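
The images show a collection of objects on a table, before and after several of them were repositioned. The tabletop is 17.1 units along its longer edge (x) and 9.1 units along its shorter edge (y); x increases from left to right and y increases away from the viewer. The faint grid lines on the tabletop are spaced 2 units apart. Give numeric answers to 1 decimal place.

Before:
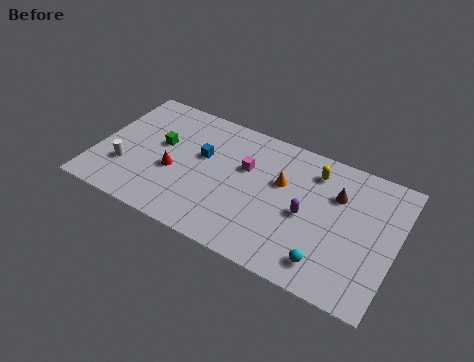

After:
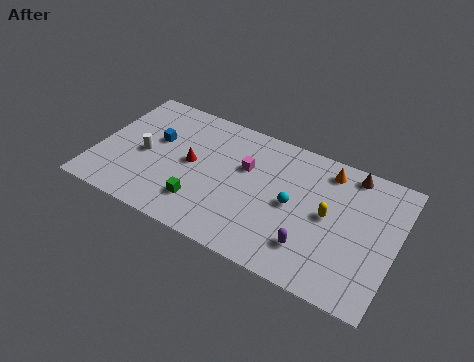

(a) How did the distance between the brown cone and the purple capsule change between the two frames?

+3.5

They were about 2.6 units apart before and 6.1 after — 3.5 units further apart.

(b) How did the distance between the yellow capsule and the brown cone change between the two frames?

+1.8

The distance was about 1.7 in the first image and 3.5 in the second, so they moved 1.8 units further apart.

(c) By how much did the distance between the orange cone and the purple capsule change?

+3.3

They were about 2.2 units apart before and 5.5 after — 3.3 units further apart.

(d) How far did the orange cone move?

3.1

The orange cone was near (10.5, 5.7) before and (12.9, 7.7) after, so it travelled √(2.4² + 2.0²) ≈ 3.1 units.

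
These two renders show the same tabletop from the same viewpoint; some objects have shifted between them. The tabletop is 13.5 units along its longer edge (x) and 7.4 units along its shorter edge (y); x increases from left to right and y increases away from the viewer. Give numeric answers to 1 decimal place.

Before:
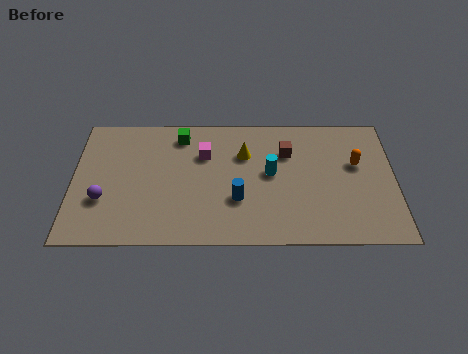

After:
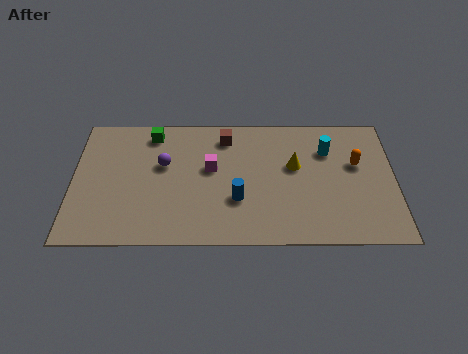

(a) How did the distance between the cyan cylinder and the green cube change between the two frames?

+3.1

The distance was about 4.4 in the first image and 7.5 in the second, so they moved 3.1 units further apart.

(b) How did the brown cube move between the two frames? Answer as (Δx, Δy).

(-2.6, 0.9)

The brown cube was at about (9.0, 5.2) and moved to about (6.4, 6.1).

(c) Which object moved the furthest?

the purple sphere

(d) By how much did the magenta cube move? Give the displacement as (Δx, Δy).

(0.3, -0.8)

The magenta cube started near (5.5, 5.1) and ended near (5.8, 4.3).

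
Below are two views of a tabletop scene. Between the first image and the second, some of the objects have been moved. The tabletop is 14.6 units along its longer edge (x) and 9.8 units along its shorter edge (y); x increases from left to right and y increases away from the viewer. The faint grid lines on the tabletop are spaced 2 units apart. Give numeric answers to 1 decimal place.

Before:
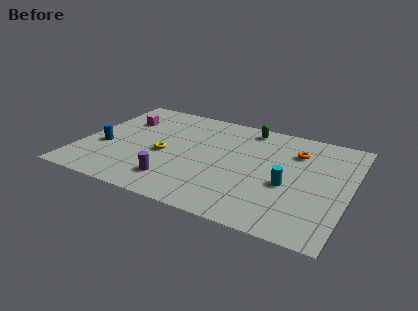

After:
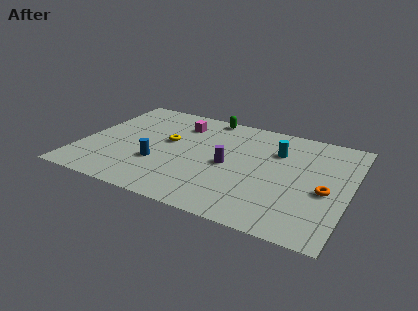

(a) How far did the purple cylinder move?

3.7

The purple cylinder moved from about (5.5, 2.0) to (8.1, 4.6), a distance of √(2.6² + 2.6²) ≈ 3.7.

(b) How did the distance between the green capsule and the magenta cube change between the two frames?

-5.0

Before: roughly 7.0 units apart; after: 2.0. That's 5.0 units closer together.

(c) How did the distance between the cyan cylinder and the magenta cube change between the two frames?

-4.4

The distance was about 9.9 in the first image and 5.5 in the second, so they moved 4.4 units closer together.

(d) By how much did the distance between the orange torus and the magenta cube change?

-0.5

Before: roughly 9.6 units apart; after: 9.1. That's 0.5 units closer together.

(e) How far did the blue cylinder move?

3.1

From (1.3, 3.8) to (4.4, 3.3), the blue cylinder covered √(3.1² + 0.5²) ≈ 3.1 units.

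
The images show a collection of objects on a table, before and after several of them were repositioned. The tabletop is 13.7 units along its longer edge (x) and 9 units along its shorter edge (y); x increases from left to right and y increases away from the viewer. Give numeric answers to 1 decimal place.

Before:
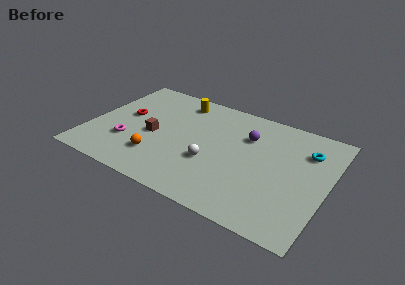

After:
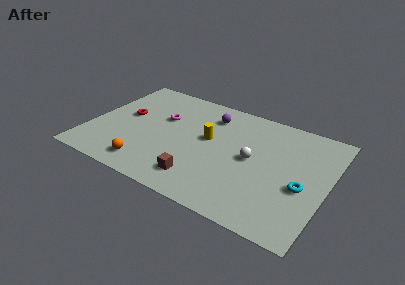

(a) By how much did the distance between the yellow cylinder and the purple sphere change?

-2.4

The distance was about 4.4 in the first image and 2.0 in the second, so they moved 2.4 units closer together.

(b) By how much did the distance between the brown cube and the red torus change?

+3.8

They were about 2.1 units apart before and 5.9 after — 3.8 units further apart.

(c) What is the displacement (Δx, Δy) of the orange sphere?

(-0.4, -0.9)

The orange sphere started near (4.2, 2.3) and ended near (3.8, 1.4).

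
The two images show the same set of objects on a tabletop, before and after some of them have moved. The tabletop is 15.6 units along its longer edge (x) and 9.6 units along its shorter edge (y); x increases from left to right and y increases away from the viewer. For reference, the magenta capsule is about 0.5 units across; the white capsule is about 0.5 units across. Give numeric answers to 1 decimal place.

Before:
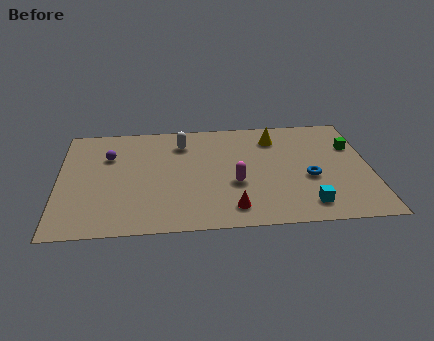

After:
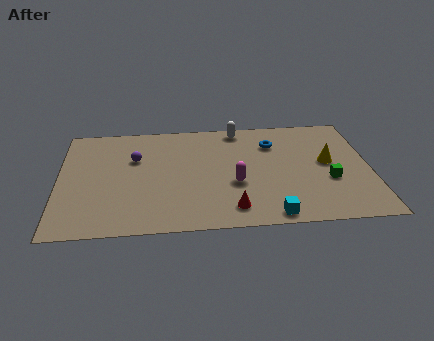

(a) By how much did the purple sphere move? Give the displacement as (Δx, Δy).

(1.3, -0.3)

The purple sphere was at about (2.5, 6.6) and moved to about (3.8, 6.3).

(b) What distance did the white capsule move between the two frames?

3.1

The white capsule was near (6.2, 7.5) before and (9.1, 8.6) after, so it travelled √(2.9² + 1.1²) ≈ 3.1 units.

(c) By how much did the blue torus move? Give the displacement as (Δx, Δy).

(-1.7, 3.2)

The blue torus started near (12.5, 3.9) and ended near (10.8, 7.1).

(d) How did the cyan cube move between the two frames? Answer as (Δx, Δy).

(-1.8, -0.7)

The cyan cube was at about (12.3, 1.6) and moved to about (10.5, 0.9).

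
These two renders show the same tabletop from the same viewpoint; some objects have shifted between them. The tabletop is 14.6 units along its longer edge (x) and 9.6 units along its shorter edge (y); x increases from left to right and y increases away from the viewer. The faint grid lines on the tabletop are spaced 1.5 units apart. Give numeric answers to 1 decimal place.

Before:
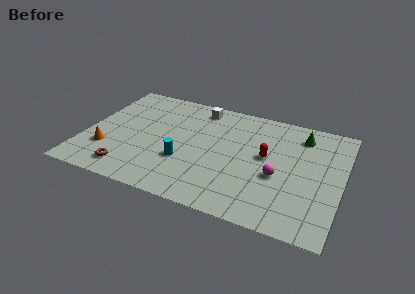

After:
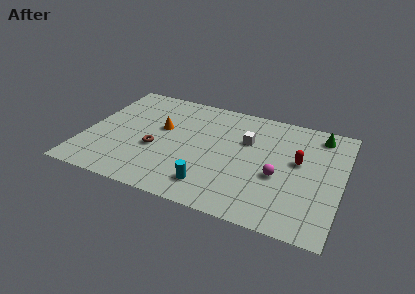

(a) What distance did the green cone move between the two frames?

1.1

The green cone moved from about (12.1, 7.8) to (13.1, 8.2), a distance of √(1.0² + 0.4²) ≈ 1.1.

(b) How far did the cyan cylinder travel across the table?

2.3

From (5.8, 3.3) to (7.5, 1.8), the cyan cylinder covered √(1.7² + 1.5²) ≈ 2.3 units.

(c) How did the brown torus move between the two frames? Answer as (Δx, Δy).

(1.3, 2.3)

The brown torus was at about (2.8, 1.5) and moved to about (4.1, 3.8).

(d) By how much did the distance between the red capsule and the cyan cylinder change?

+1.0

Before: roughly 4.9 units apart; after: 5.9. That's 1.0 units further apart.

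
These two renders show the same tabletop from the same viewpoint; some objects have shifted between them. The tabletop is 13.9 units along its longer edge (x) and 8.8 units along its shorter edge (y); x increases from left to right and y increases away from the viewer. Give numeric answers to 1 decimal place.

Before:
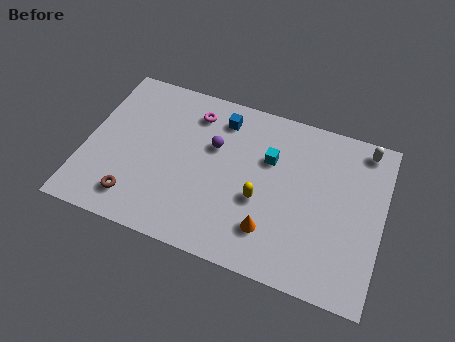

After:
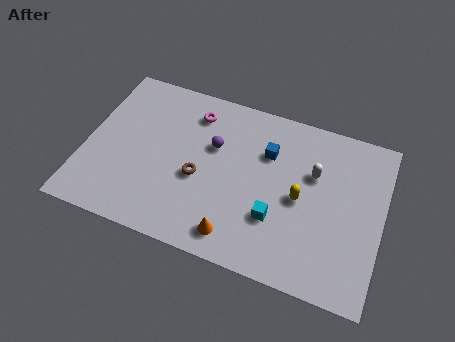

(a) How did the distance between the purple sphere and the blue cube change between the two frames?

+0.9

Before: roughly 1.6 units apart; after: 2.5. That's 0.9 units further apart.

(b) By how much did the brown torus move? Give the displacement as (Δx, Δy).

(2.8, 2.1)

From the two frames, the brown torus sits at roughly (2.6, 1.6) before and (5.4, 3.7) after.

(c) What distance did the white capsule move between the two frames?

3.0

The white capsule moved from about (12.8, 7.8) to (10.6, 5.7), a distance of √(2.2² + 2.1²) ≈ 3.0.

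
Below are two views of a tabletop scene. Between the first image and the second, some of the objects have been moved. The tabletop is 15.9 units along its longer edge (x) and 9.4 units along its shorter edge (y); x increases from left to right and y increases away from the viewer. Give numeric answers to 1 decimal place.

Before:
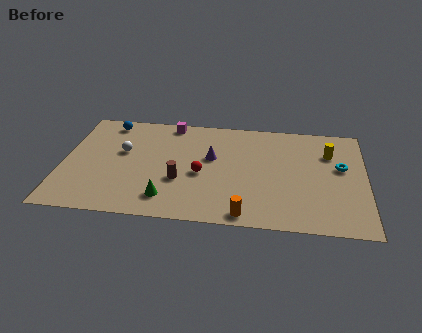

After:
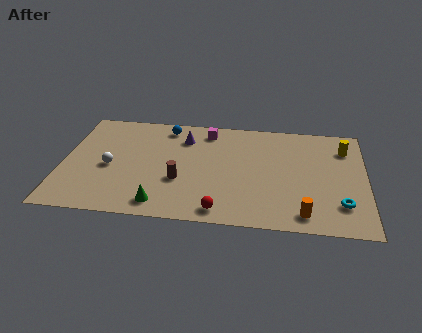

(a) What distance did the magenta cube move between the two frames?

2.1

The magenta cube was near (5.5, 8.5) before and (7.5, 8.0) after, so it travelled √(2.0² + 0.5²) ≈ 2.1 units.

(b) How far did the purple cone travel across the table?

2.2

The purple cone was near (7.8, 5.6) before and (6.3, 7.2) after, so it travelled √(1.5² + 1.6²) ≈ 2.2 units.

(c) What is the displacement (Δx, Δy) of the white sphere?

(-0.6, -1.4)

The white sphere started near (3.1, 5.6) and ended near (2.5, 4.2).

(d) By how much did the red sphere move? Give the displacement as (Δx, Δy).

(1.1, -3.0)

The red sphere was at about (7.3, 4.1) and moved to about (8.4, 1.1).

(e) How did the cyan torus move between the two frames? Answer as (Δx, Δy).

(0.0, -3.2)

The cyan torus started near (14.6, 5.5) and ended near (14.6, 2.3).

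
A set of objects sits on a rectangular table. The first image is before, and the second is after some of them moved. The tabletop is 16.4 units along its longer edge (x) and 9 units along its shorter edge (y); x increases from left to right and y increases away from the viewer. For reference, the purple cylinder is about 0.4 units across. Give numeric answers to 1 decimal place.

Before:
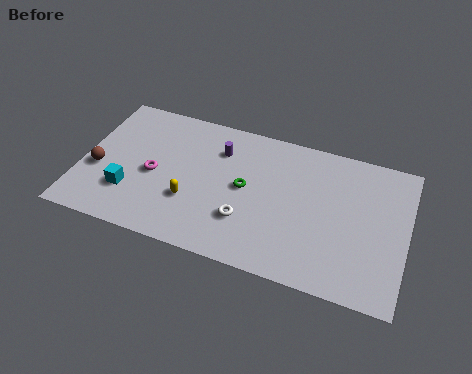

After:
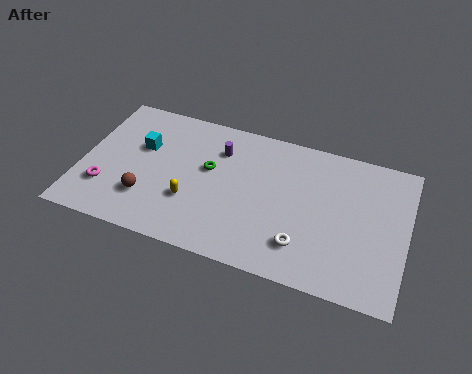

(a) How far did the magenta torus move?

2.8

The magenta torus was near (3.7, 4.1) before and (1.4, 2.5) after, so it travelled √(2.3² + 1.6²) ≈ 2.8 units.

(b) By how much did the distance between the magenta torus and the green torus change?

+1.1

The distance was about 4.6 in the first image and 5.7 in the second, so they moved 1.1 units further apart.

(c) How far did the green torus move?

2.0

The green torus moved from about (8.3, 4.7) to (6.4, 5.3), a distance of √(1.9² + 0.6²) ≈ 2.0.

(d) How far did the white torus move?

3.0

The white torus was near (8.5, 2.7) before and (11.4, 2.1) after, so it travelled √(2.9² + 0.6²) ≈ 3.0 units.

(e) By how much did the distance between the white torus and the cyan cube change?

+3.3

They were about 5.9 units apart before and 9.2 after — 3.3 units further apart.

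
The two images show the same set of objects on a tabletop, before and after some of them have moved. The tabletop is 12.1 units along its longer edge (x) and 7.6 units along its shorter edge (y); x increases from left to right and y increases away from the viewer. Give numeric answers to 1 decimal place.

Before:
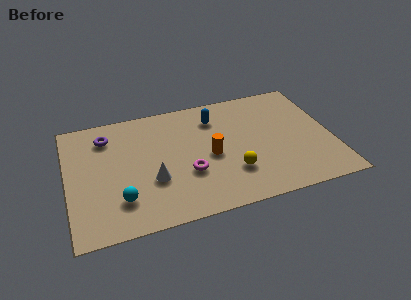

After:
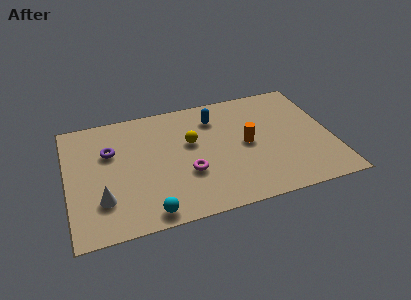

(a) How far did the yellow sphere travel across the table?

2.9

The yellow sphere moved from about (7.4, 2.2) to (5.7, 4.6), a distance of √(1.7² + 2.4²) ≈ 2.9.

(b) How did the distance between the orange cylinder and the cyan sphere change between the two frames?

+1.1

They were about 4.5 units apart before and 5.6 after — 1.1 units further apart.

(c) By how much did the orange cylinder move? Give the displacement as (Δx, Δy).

(1.7, 0.3)

From the two frames, the orange cylinder sits at roughly (6.5, 3.5) before and (8.2, 3.8) after.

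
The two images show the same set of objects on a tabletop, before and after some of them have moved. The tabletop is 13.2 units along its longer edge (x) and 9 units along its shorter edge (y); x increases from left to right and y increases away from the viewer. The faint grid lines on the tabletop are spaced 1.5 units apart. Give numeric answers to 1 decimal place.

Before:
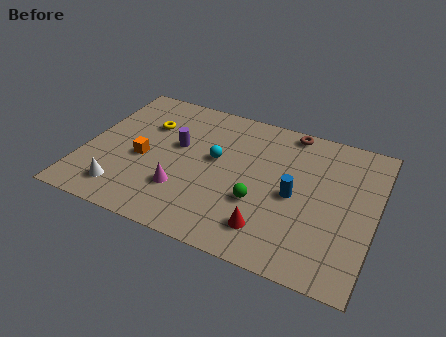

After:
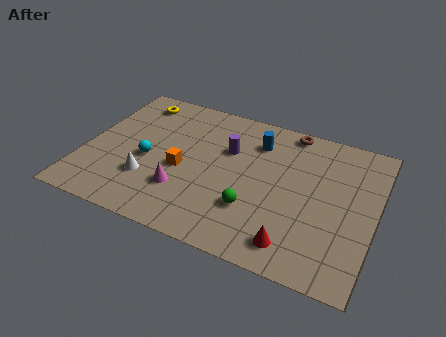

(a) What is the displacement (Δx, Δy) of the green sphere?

(-0.2, -0.5)

From the two frames, the green sphere sits at roughly (8.1, 3.2) before and (7.9, 2.7) after.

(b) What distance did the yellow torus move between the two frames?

1.6

The yellow torus moved from about (2.6, 6.2) to (1.8, 7.6), a distance of √(0.8² + 1.4²) ≈ 1.6.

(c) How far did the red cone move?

1.3

The red cone was near (8.7, 1.8) before and (9.9, 1.4) after, so it travelled √(1.2² + 0.4²) ≈ 1.3 units.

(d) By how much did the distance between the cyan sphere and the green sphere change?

+2.2

The distance was about 2.9 in the first image and 5.1 in the second, so they moved 2.2 units further apart.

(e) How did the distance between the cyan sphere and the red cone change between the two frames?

+3.1

They were about 4.3 units apart before and 7.4 after — 3.1 units further apart.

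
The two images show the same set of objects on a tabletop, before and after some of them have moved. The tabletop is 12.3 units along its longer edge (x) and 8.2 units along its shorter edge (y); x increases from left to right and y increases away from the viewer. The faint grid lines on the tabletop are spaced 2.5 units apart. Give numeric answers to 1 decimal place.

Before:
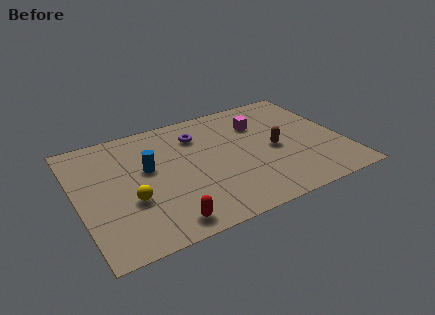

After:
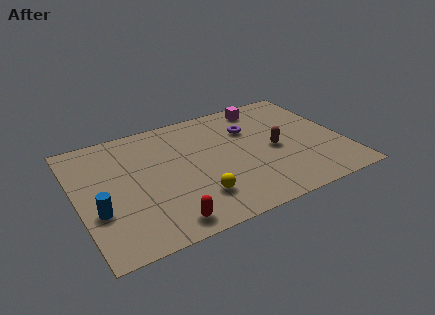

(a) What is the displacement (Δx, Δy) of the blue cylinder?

(-2.5, -1.9)

The blue cylinder was at about (3.3, 4.8) and moved to about (0.8, 2.9).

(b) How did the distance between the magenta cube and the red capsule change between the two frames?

+1.1

They were about 7.1 units apart before and 8.2 after — 1.1 units further apart.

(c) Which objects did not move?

the red capsule and the brown capsule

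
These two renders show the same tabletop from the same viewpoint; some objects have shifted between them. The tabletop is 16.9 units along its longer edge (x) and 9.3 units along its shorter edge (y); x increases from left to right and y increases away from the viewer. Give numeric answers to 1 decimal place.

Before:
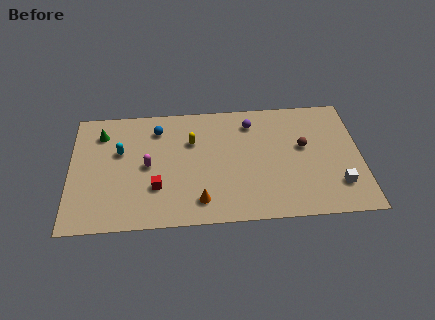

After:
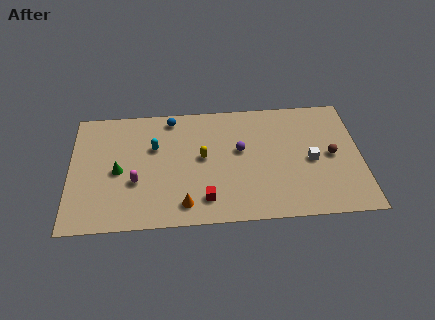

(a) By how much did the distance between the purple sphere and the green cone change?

-1.6

Before: roughly 8.8 units apart; after: 7.2. That's 1.6 units closer together.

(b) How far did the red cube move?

3.0

The red cube was near (5.0, 2.9) before and (7.8, 1.8) after, so it travelled √(2.8² + 1.1²) ≈ 3.0 units.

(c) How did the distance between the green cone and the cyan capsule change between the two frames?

+0.8

The distance was about 1.9 in the first image and 2.7 in the second, so they moved 0.8 units further apart.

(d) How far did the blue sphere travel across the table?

1.1

The blue sphere moved from about (5.1, 7.4) to (5.9, 8.2), a distance of √(0.8² + 0.8²) ≈ 1.1.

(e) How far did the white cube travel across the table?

2.5

From (15.5, 2.3) to (14.0, 4.3), the white cube covered √(1.5² + 2.0²) ≈ 2.5 units.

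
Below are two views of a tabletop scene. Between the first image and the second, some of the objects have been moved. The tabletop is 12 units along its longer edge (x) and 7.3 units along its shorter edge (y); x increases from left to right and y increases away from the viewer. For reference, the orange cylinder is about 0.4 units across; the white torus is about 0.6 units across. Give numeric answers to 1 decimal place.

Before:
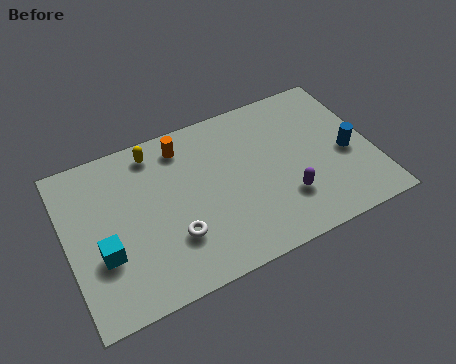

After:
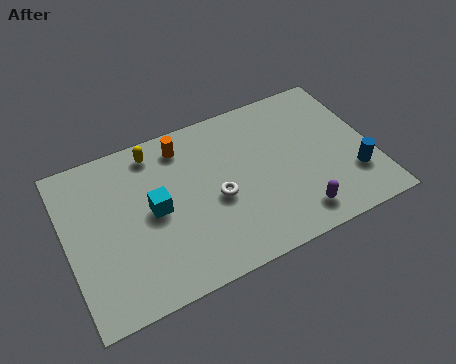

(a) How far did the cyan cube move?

2.4

The cyan cube was near (1.3, 2.6) before and (3.4, 3.7) after, so it travelled √(2.1² + 1.1²) ≈ 2.4 units.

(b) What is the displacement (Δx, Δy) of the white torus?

(1.8, 1.0)

The white torus was at about (4.0, 2.2) and moved to about (5.8, 3.2).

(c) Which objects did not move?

the orange cylinder and the yellow capsule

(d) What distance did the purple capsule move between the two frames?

0.9

The purple capsule moved from about (8.4, 2.1) to (8.7, 1.2), a distance of √(0.3² + 0.9²) ≈ 0.9.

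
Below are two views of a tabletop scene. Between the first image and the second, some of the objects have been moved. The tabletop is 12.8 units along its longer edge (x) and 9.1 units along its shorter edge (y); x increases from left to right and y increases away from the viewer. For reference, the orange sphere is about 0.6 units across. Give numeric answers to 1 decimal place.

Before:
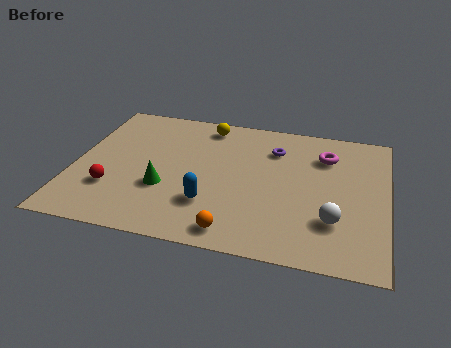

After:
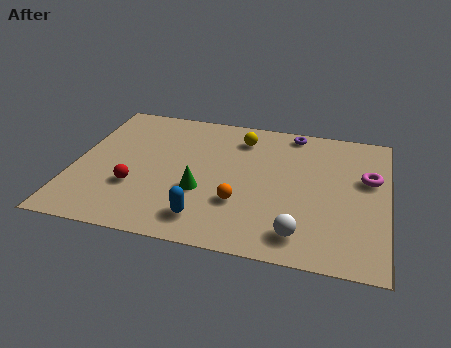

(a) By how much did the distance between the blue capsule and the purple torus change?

+2.5

The distance was about 4.8 in the first image and 7.3 in the second, so they moved 2.5 units further apart.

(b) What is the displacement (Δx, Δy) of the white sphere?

(-1.3, -1.1)

The white sphere started near (10.7, 2.6) and ended near (9.4, 1.5).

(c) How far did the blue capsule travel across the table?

1.0

The blue capsule was near (5.7, 2.6) before and (5.6, 1.6) after, so it travelled √(0.1² + 1.0²) ≈ 1.0 units.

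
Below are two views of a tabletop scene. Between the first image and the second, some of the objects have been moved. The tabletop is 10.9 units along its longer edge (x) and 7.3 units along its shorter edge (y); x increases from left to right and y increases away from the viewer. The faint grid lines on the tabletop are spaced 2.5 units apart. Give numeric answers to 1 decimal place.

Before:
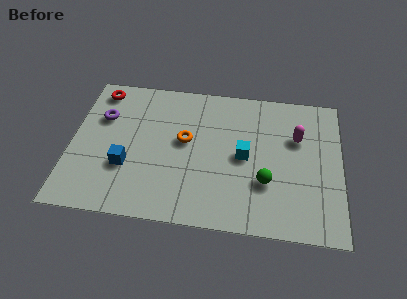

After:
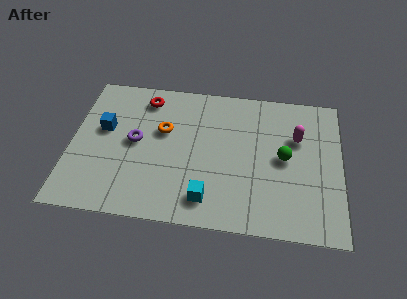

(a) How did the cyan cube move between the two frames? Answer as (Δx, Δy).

(-1.4, -2.3)

The cyan cube was at about (7.0, 3.6) and moved to about (5.6, 1.3).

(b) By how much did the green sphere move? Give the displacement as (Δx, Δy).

(0.7, 1.3)

From the two frames, the green sphere sits at roughly (7.9, 2.4) before and (8.6, 3.7) after.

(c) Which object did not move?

the magenta capsule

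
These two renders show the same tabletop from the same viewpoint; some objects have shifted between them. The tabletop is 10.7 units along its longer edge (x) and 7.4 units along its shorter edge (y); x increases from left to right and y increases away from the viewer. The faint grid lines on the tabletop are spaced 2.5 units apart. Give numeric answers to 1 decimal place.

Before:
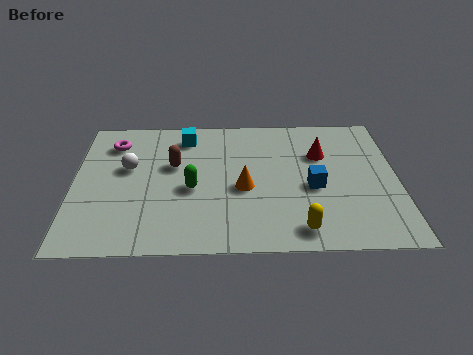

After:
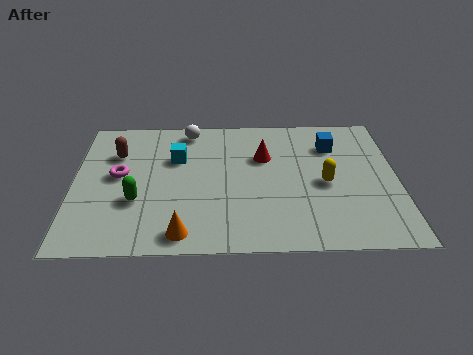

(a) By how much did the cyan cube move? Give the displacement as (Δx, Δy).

(-0.3, -1.2)

The cyan cube was at about (3.7, 6.1) and moved to about (3.4, 4.9).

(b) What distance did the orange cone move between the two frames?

3.0

From (5.6, 3.2) to (3.6, 0.9), the orange cone covered √(2.0² + 2.3²) ≈ 3.0 units.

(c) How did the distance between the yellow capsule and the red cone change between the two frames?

-1.6

Before: roughly 4.1 units apart; after: 2.5. That's 1.6 units closer together.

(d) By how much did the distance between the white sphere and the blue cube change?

-1.3

They were about 6.2 units apart before and 4.9 after — 1.3 units closer together.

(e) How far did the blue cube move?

2.4

The blue cube moved from about (7.9, 3.2) to (8.6, 5.5), a distance of √(0.7² + 2.3²) ≈ 2.4.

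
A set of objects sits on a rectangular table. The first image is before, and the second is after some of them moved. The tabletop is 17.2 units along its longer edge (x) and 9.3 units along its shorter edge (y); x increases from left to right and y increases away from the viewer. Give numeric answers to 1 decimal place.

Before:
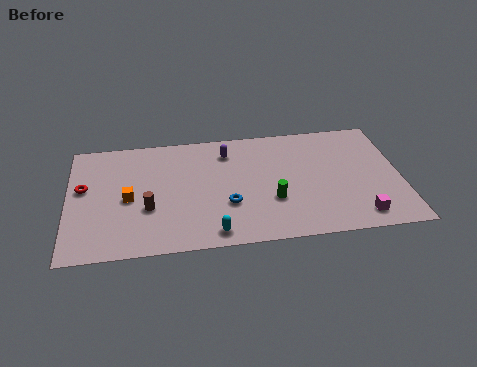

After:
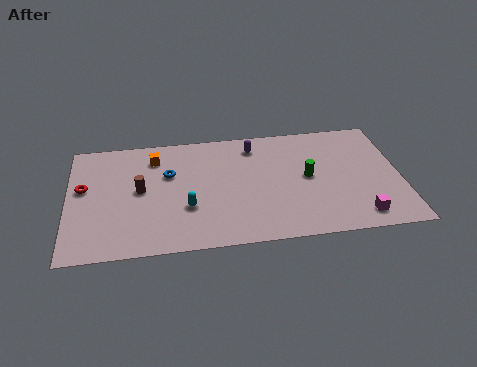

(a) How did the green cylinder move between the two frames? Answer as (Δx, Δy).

(1.9, 1.6)

The green cylinder was at about (10.5, 3.2) and moved to about (12.4, 4.8).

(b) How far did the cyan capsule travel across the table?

2.5

The cyan capsule was near (7.4, 1.1) before and (6.1, 3.2) after, so it travelled √(1.3² + 2.1²) ≈ 2.5 units.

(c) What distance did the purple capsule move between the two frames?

1.4

From (8.3, 7.4) to (9.7, 7.7), the purple capsule covered √(1.4² + 0.3²) ≈ 1.4 units.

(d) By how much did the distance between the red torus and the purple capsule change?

+1.4

The distance was about 7.8 in the first image and 9.2 in the second, so they moved 1.4 units further apart.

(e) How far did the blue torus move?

4.1

From (8.2, 3.2) to (5.2, 6.0), the blue torus covered √(3.0² + 2.8²) ≈ 4.1 units.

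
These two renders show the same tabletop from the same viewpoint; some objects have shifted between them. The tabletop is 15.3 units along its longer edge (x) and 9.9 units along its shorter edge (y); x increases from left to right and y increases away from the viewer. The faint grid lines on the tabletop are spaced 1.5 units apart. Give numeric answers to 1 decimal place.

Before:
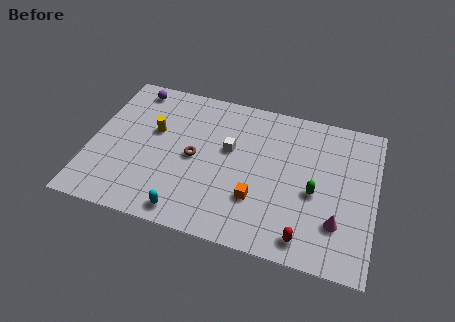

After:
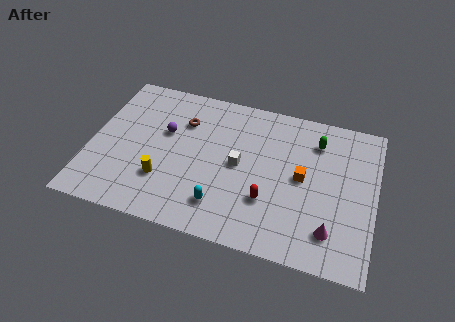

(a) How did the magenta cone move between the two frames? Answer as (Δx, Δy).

(-0.3, -0.6)

The magenta cone was at about (13.4, 2.7) and moved to about (13.1, 2.1).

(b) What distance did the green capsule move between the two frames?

3.4

The green capsule moved from about (12.1, 4.3) to (12.0, 7.7), a distance of √(0.1² + 3.4²) ≈ 3.4.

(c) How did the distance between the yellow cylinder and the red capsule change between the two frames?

-4.1

They were about 9.7 units apart before and 5.6 after — 4.1 units closer together.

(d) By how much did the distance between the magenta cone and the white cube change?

-0.9

The distance was about 6.8 in the first image and 5.9 in the second, so they moved 0.9 units closer together.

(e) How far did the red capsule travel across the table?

2.8

The red capsule was near (11.8, 1.3) before and (9.7, 3.1) after, so it travelled √(2.1² + 1.8²) ≈ 2.8 units.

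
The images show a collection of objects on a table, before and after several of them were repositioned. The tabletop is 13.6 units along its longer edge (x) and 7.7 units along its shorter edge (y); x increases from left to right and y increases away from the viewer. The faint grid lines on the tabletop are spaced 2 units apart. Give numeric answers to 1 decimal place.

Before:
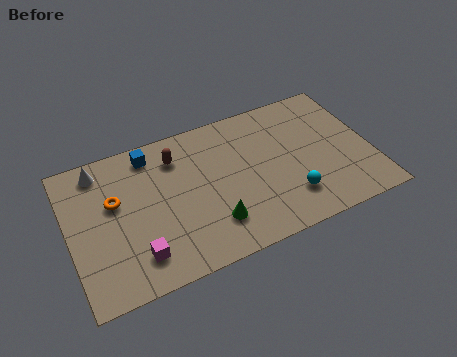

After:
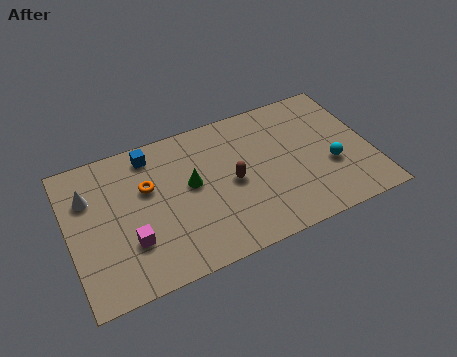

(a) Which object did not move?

the blue cube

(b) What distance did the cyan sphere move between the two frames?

2.2

The cyan sphere was near (9.7, 1.9) before and (11.7, 2.9) after, so it travelled √(2.0² + 1.0²) ≈ 2.2 units.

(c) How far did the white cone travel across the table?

1.3

The white cone was near (1.6, 6.6) before and (1.0, 5.4) after, so it travelled √(0.6² + 1.2²) ≈ 1.3 units.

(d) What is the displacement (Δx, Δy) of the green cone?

(-0.7, 2.4)

The green cone was at about (6.2, 1.9) and moved to about (5.5, 4.3).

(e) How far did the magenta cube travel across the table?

0.8

The magenta cube was near (2.8, 1.6) before and (2.6, 2.4) after, so it travelled √(0.2² + 0.8²) ≈ 0.8 units.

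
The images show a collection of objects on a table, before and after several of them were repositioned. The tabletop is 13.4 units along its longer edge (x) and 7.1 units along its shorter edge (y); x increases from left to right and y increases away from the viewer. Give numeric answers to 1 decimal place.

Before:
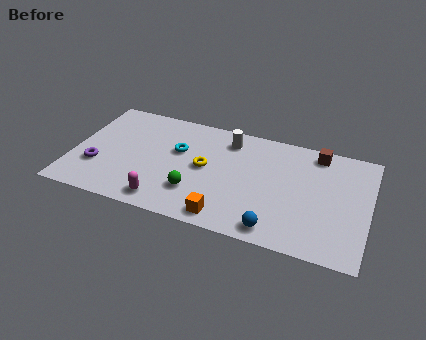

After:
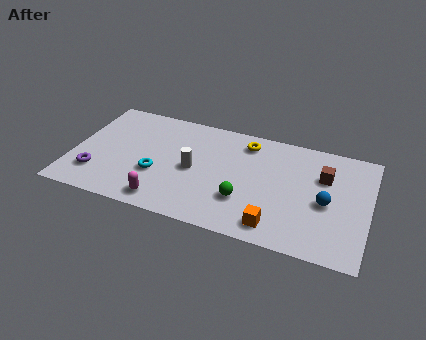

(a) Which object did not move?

the magenta capsule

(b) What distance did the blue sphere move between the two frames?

3.1

From (9.4, 0.9) to (11.5, 3.2), the blue sphere covered √(2.1² + 2.3²) ≈ 3.1 units.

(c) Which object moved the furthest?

the blue sphere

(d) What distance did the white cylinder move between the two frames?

2.8

The white cylinder was near (6.9, 5.8) before and (5.5, 3.4) after, so it travelled √(1.4² + 2.4²) ≈ 2.8 units.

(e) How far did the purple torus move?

0.5

The purple torus moved from about (1.2, 2.3) to (1.2, 1.8), a distance of √(0.0² + 0.5²) ≈ 0.5.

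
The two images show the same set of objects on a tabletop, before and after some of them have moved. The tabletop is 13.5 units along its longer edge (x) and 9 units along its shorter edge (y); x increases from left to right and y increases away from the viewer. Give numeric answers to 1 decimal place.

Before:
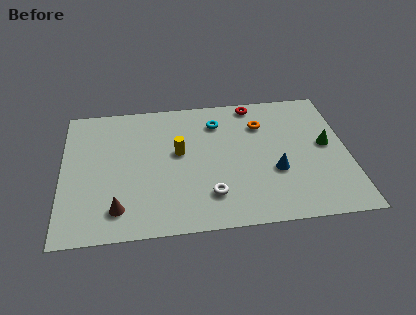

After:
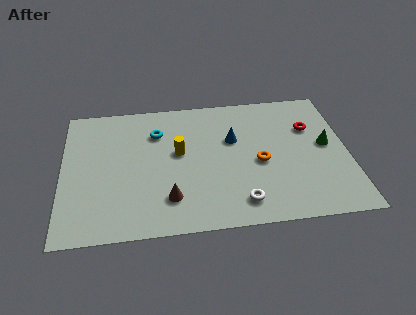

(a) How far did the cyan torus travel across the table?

2.9

The cyan torus was near (7.4, 7.0) before and (4.5, 6.6) after, so it travelled √(2.9² + 0.4²) ≈ 2.9 units.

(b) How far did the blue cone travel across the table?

3.1

The blue cone moved from about (10.0, 3.3) to (8.1, 5.7), a distance of √(1.9² + 2.4²) ≈ 3.1.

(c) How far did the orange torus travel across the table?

2.6

The orange torus moved from about (9.5, 6.6) to (9.3, 4.0), a distance of √(0.2² + 2.6²) ≈ 2.6.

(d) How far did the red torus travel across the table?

3.3

The red torus moved from about (9.2, 8.1) to (11.8, 6.1), a distance of √(2.6² + 2.0²) ≈ 3.3.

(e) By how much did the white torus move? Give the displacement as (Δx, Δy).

(1.4, -0.6)

The white torus started near (6.9, 2.1) and ended near (8.3, 1.5).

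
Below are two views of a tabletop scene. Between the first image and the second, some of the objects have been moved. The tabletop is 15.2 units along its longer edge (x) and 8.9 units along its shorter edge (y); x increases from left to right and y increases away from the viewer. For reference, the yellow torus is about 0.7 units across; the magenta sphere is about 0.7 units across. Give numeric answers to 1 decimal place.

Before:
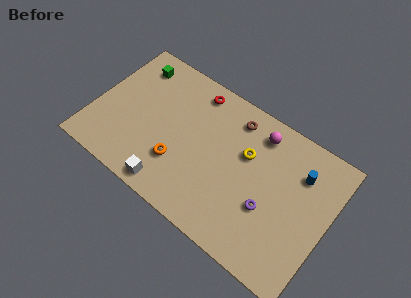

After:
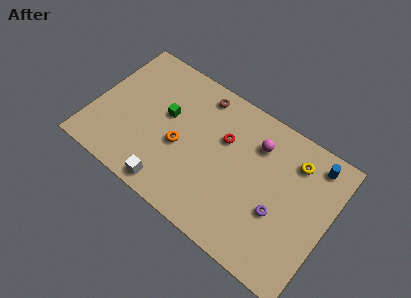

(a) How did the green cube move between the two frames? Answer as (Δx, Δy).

(2.6, -2.1)

The green cube was at about (1.9, 7.3) and moved to about (4.5, 5.2).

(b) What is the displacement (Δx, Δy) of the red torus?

(2.3, -1.9)

The red torus started near (5.9, 7.7) and ended near (8.2, 5.8).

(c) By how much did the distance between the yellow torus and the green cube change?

+0.3

They were about 8.0 units apart before and 8.3 after — 0.3 units further apart.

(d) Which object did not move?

the white cube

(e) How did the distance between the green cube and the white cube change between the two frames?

-3.0

Before: roughly 7.3 units apart; after: 4.3. That's 3.0 units closer together.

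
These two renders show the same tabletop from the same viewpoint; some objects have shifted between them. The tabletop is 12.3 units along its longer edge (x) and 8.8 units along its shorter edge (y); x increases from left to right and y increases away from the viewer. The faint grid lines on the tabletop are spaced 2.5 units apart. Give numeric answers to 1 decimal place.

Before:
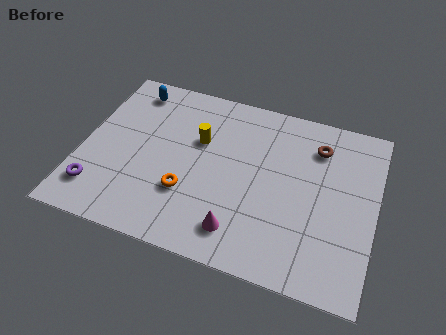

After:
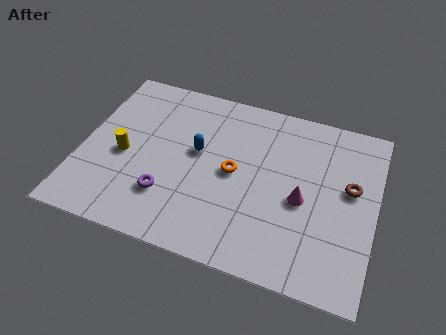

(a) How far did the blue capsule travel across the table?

4.0

The blue capsule was near (1.7, 7.5) before and (4.8, 5.0) after, so it travelled √(3.1² + 2.5²) ≈ 4.0 units.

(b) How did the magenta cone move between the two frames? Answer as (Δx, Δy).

(2.4, 2.3)

The magenta cone started near (6.9, 1.6) and ended near (9.3, 3.9).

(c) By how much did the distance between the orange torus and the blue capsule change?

-3.8

They were about 5.5 units apart before and 1.7 after — 3.8 units closer together.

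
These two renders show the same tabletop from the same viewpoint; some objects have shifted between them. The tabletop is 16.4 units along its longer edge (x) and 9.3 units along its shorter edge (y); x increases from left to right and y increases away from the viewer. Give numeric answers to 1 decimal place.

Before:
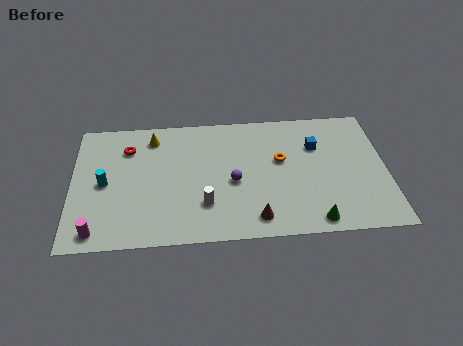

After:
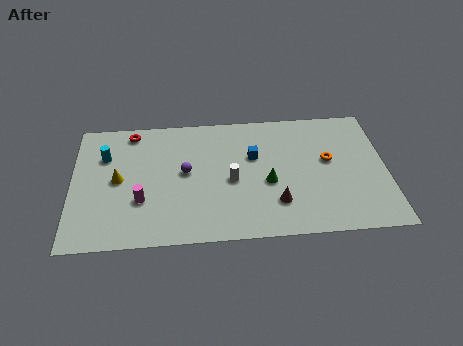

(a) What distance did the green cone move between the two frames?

3.7

From (12.5, 1.0) to (10.2, 3.9), the green cone covered √(2.3² + 2.9²) ≈ 3.7 units.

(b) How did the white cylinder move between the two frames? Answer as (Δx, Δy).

(1.4, 1.6)

The white cylinder was at about (6.9, 2.6) and moved to about (8.3, 4.2).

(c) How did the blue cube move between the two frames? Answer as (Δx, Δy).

(-3.3, -0.5)

From the two frames, the blue cube sits at roughly (12.8, 6.4) before and (9.5, 5.9) after.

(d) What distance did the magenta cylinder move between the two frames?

3.0

The magenta cylinder was near (1.3, 1.1) before and (3.6, 3.1) after, so it travelled √(2.3² + 2.0²) ≈ 3.0 units.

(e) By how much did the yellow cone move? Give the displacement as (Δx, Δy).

(-1.8, -3.0)

The yellow cone started near (4.2, 7.7) and ended near (2.4, 4.7).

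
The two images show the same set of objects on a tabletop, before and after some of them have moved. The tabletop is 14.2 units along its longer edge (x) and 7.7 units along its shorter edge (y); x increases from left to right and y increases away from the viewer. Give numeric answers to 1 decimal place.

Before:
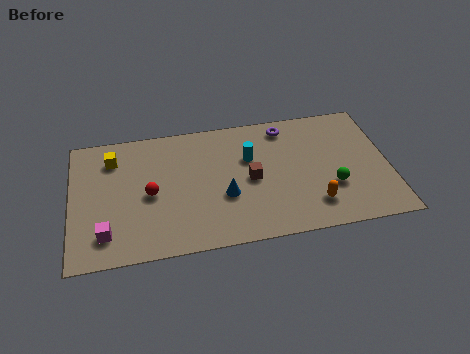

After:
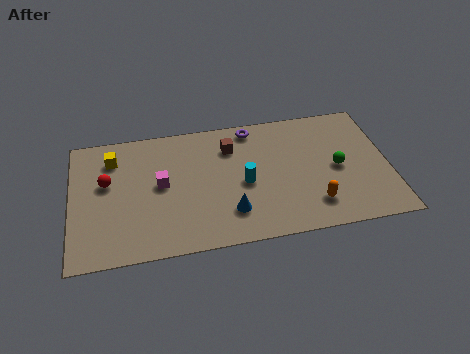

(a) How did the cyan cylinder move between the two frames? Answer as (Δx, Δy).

(-0.3, -1.5)

The cyan cylinder was at about (8.0, 5.0) and moved to about (7.7, 3.5).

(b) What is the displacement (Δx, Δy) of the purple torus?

(-1.5, 0.2)

The purple torus was at about (9.7, 6.6) and moved to about (8.2, 6.8).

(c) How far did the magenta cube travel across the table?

3.5

The magenta cube was near (1.5, 1.6) before and (4.0, 4.1) after, so it travelled √(2.5² + 2.5²) ≈ 3.5 units.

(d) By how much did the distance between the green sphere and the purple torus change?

+0.4

Before: roughly 4.4 units apart; after: 4.8. That's 0.4 units further apart.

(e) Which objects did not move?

the orange capsule and the yellow cube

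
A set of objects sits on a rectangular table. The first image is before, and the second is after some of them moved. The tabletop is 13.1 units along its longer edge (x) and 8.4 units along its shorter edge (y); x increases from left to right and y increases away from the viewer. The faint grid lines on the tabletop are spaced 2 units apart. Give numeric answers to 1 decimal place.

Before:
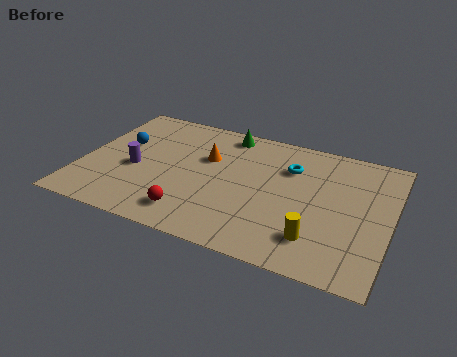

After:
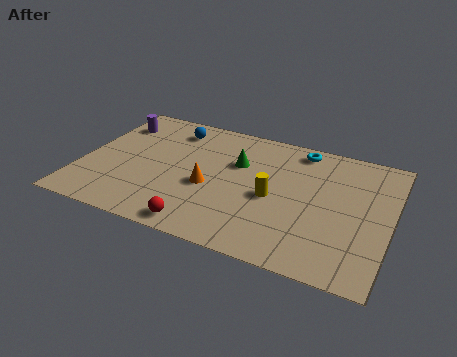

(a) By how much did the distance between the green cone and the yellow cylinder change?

-4.6

Before: roughly 7.0 units apart; after: 2.4. That's 4.6 units closer together.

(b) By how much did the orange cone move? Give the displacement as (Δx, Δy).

(0.3, -1.9)

The orange cone started near (5.2, 5.4) and ended near (5.5, 3.5).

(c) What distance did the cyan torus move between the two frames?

1.4

The cyan torus moved from about (8.7, 6.0) to (9.0, 7.4), a distance of √(0.3² + 1.4²) ≈ 1.4.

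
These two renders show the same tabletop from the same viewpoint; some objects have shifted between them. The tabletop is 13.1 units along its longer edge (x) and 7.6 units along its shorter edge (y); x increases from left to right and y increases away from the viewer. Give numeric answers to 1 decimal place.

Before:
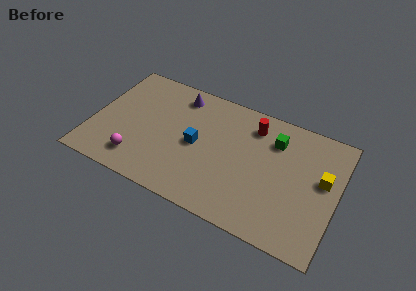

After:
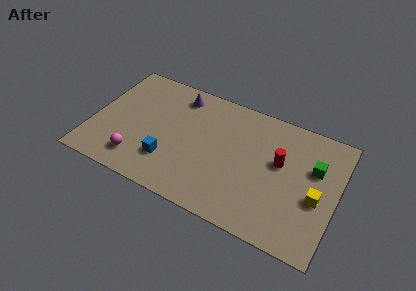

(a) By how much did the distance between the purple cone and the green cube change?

+2.3

Before: roughly 5.3 units apart; after: 7.6. That's 2.3 units further apart.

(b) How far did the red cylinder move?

2.3

The red cylinder moved from about (8.4, 6.1) to (10.0, 4.5), a distance of √(1.6² + 1.6²) ≈ 2.3.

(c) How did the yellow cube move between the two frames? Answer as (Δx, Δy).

(-0.2, -1.2)

The yellow cube started near (12.3, 4.4) and ended near (12.1, 3.2).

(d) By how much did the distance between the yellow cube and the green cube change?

-1.3

Before: roughly 3.0 units apart; after: 1.7. That's 1.3 units closer together.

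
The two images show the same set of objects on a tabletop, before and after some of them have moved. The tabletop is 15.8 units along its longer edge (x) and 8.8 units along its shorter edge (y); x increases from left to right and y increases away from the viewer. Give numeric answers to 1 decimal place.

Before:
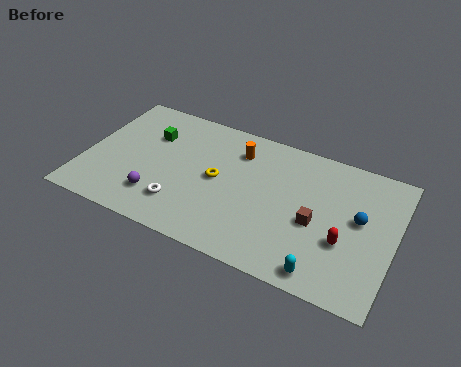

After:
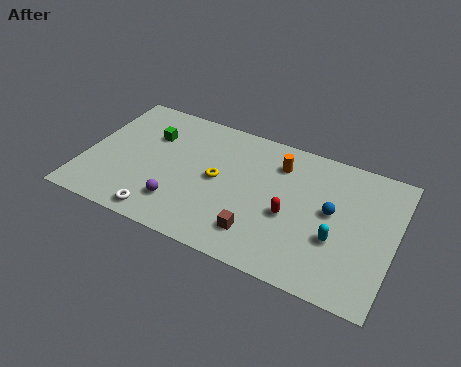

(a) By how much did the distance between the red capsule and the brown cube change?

+0.7

The distance was about 1.6 in the first image and 2.3 in the second, so they moved 0.7 units further apart.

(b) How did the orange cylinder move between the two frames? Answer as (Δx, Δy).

(2.1, 0.0)

The orange cylinder started near (7.6, 6.8) and ended near (9.7, 6.8).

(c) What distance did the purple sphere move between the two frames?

1.1

The purple sphere was near (4.0, 2.1) before and (5.1, 2.1) after, so it travelled √(1.1² + 0.0²) ≈ 1.1 units.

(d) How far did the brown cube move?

3.3

The brown cube was near (11.9, 3.8) before and (9.2, 1.9) after, so it travelled √(2.7² + 1.9²) ≈ 3.3 units.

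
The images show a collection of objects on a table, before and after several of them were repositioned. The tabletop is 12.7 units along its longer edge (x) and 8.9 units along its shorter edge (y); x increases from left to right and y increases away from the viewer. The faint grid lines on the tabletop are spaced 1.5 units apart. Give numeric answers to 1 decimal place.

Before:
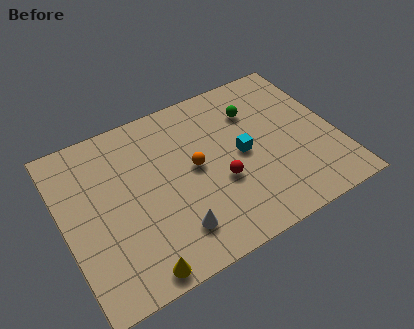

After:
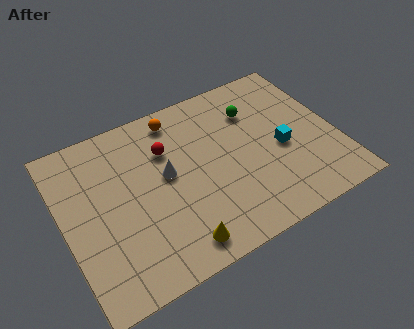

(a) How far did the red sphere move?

3.5

The red sphere was near (7.1, 3.4) before and (5.0, 6.2) after, so it travelled √(2.1² + 2.8²) ≈ 3.5 units.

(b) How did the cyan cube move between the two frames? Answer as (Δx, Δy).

(1.8, -0.5)

From the two frames, the cyan cube sits at roughly (8.3, 4.4) before and (10.1, 3.9) after.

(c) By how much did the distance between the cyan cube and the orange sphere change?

+3.6

Before: roughly 2.2 units apart; after: 5.8. That's 3.6 units further apart.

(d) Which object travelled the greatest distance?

the red sphere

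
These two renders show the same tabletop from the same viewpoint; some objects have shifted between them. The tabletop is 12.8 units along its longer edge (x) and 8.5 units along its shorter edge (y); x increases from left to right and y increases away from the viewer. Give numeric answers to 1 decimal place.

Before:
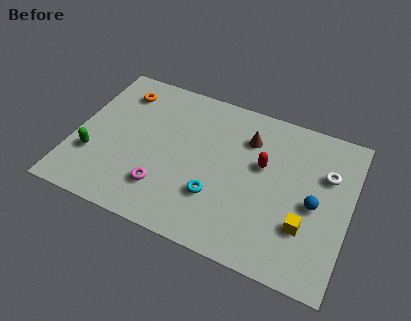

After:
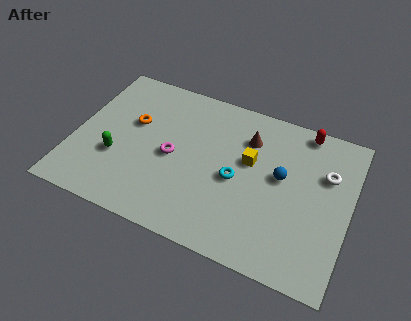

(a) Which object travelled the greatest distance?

the yellow cube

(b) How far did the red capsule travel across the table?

3.1

From (8.7, 5.1) to (10.4, 7.7), the red capsule covered √(1.7² + 2.6²) ≈ 3.1 units.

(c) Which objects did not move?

the white torus and the brown cone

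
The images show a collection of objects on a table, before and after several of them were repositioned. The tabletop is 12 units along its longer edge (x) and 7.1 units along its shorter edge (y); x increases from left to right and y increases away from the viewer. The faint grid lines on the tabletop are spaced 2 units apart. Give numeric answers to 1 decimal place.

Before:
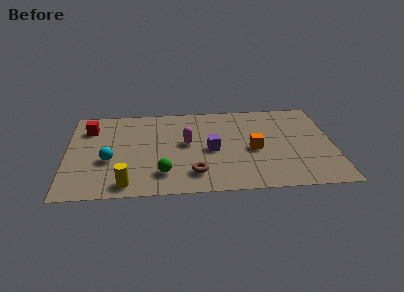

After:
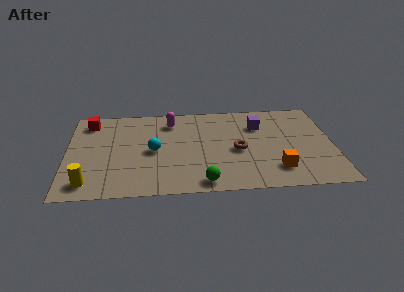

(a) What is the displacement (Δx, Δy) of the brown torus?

(2.0, 1.7)

The brown torus was at about (5.7, 1.5) and moved to about (7.7, 3.2).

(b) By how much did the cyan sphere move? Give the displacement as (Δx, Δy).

(2.0, 0.6)

The cyan sphere was at about (1.9, 2.8) and moved to about (3.9, 3.4).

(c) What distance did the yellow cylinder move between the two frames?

1.7

From (2.7, 0.9) to (1.0, 1.1), the yellow cylinder covered √(1.7² + 0.2²) ≈ 1.7 units.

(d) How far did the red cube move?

0.5

From (1.0, 5.4) to (1.0, 5.9), the red cube covered √(0.0² + 0.5²) ≈ 0.5 units.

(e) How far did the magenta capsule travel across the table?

1.9

From (5.4, 3.9) to (4.7, 5.7), the magenta capsule covered √(0.7² + 1.8²) ≈ 1.9 units.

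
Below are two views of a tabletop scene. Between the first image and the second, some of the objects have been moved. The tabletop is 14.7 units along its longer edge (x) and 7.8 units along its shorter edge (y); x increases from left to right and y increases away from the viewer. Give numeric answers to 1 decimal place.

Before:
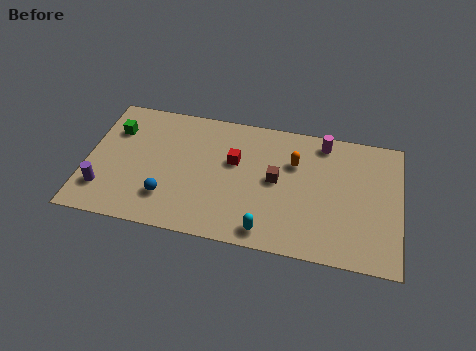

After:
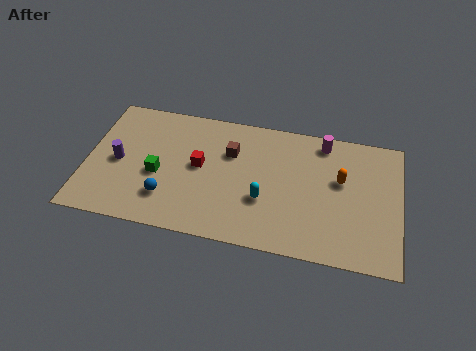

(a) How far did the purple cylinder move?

1.9

From (0.9, 1.9) to (1.5, 3.7), the purple cylinder covered √(0.6² + 1.8²) ≈ 1.9 units.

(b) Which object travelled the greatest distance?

the green cube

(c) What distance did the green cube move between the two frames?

3.2

The green cube was near (1.2, 5.6) before and (3.4, 3.3) after, so it travelled √(2.2² + 2.3²) ≈ 3.2 units.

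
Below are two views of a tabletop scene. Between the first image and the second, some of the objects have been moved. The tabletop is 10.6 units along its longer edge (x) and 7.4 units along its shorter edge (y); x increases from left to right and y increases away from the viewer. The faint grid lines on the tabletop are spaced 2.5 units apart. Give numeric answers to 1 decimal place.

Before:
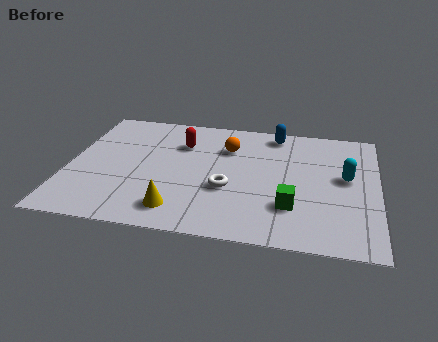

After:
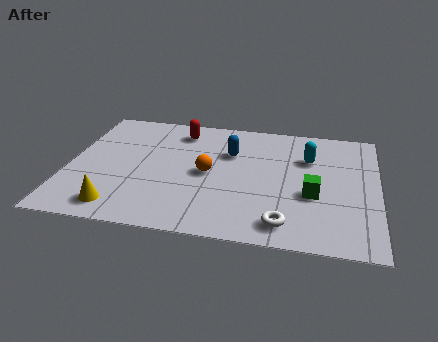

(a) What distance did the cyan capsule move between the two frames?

1.6

The cyan capsule moved from about (9.5, 4.1) to (8.2, 5.1), a distance of √(1.3² + 1.0²) ≈ 1.6.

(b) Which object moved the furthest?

the white torus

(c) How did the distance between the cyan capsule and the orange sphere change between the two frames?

-0.6

The distance was about 4.3 in the first image and 3.7 in the second, so they moved 0.6 units closer together.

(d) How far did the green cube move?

1.1

From (7.7, 2.1) to (8.4, 2.9), the green cube covered √(0.7² + 0.8²) ≈ 1.1 units.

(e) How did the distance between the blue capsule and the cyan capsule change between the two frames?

-0.8

The distance was about 3.5 in the first image and 2.7 in the second, so they moved 0.8 units closer together.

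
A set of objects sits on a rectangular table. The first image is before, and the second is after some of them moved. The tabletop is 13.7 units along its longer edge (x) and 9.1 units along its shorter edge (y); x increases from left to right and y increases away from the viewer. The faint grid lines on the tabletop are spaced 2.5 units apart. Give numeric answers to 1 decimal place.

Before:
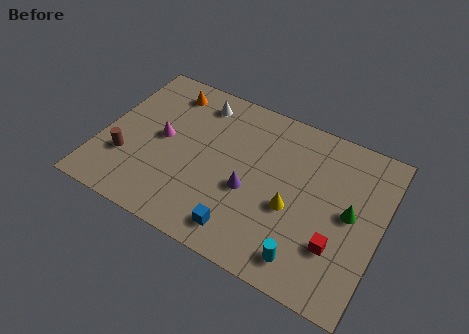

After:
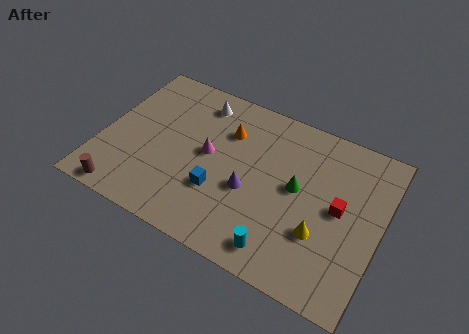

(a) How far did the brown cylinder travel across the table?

2.0

The brown cylinder was near (1.4, 2.8) before and (1.6, 0.8) after, so it travelled √(0.2² + 2.0²) ≈ 2.0 units.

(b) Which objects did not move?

the purple cone and the white cone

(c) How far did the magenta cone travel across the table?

2.3

From (2.9, 4.7) to (5.2, 4.8), the magenta cone covered √(2.3² + 0.1²) ≈ 2.3 units.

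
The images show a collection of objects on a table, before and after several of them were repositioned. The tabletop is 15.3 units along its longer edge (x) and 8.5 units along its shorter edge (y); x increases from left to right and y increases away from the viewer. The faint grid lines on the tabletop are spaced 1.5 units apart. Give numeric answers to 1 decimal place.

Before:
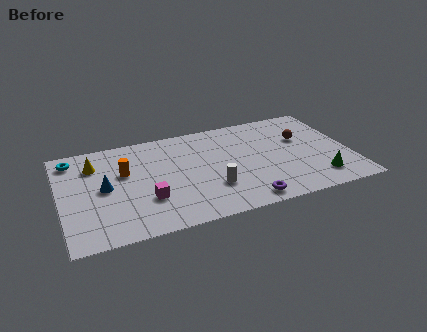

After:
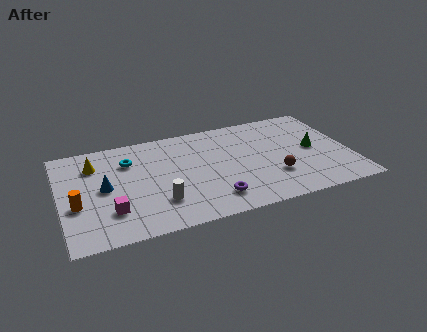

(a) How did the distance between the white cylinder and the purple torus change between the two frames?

+0.6

They were about 2.3 units apart before and 2.9 after — 0.6 units further apart.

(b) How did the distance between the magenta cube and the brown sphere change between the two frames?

-0.3

They were about 8.9 units apart before and 8.6 after — 0.3 units closer together.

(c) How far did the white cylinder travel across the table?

2.8

From (7.8, 2.6) to (5.0, 2.3), the white cylinder covered √(2.8² + 0.3²) ≈ 2.8 units.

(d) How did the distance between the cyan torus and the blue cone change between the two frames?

-0.9

The distance was about 3.3 in the first image and 2.4 in the second, so they moved 0.9 units closer together.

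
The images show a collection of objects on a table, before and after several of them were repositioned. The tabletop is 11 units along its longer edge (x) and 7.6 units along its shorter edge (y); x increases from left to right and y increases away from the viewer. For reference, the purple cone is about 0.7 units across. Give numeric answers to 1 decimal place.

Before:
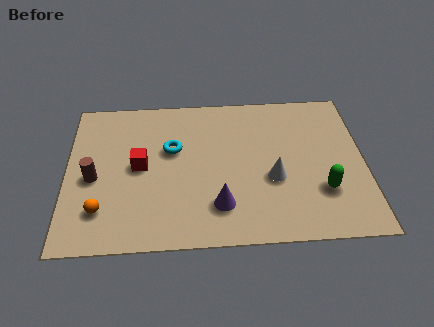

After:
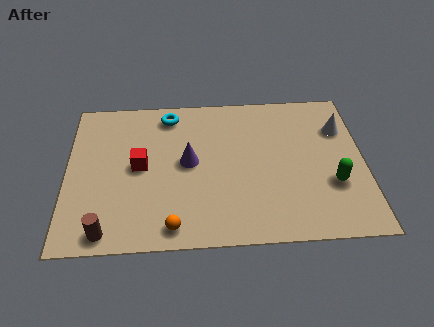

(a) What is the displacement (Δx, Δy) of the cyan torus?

(-0.1, 1.8)

From the two frames, the cyan torus sits at roughly (3.9, 4.7) before and (3.8, 6.5) after.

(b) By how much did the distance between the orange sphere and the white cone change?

+1.3

Before: roughly 6.4 units apart; after: 7.7. That's 1.3 units further apart.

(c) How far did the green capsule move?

0.5

The green capsule moved from about (9.4, 2.3) to (9.8, 2.6), a distance of √(0.4² + 0.3²) ≈ 0.5.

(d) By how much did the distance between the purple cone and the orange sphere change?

-1.1

The distance was about 4.3 in the first image and 3.2 in the second, so they moved 1.1 units closer together.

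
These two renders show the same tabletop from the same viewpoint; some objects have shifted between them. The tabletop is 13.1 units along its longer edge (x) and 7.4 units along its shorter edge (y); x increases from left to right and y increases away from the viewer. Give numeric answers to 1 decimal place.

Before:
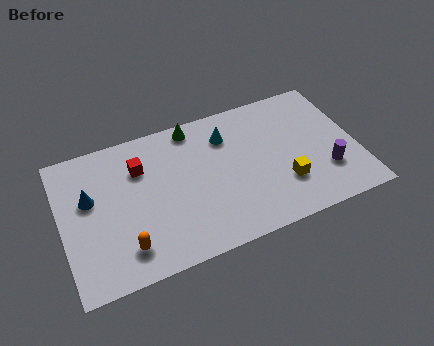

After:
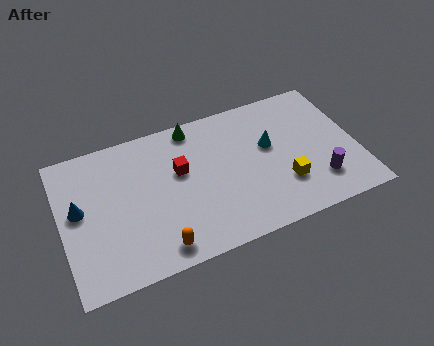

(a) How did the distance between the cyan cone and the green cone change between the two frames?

+2.2

Before: roughly 1.7 units apart; after: 3.9. That's 2.2 units further apart.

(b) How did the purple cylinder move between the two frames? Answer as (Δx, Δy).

(-0.4, -0.4)

The purple cylinder started near (11.6, 2.2) and ended near (11.2, 1.8).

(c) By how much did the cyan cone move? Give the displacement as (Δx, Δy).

(1.8, -1.2)

From the two frames, the cyan cone sits at roughly (7.5, 5.6) before and (9.3, 4.4) after.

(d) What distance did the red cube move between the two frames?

1.9

The red cube was near (3.6, 5.3) before and (5.3, 4.5) after, so it travelled √(1.7² + 0.8²) ≈ 1.9 units.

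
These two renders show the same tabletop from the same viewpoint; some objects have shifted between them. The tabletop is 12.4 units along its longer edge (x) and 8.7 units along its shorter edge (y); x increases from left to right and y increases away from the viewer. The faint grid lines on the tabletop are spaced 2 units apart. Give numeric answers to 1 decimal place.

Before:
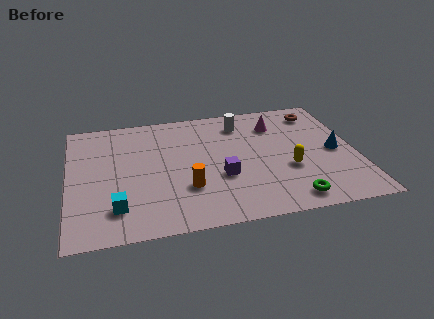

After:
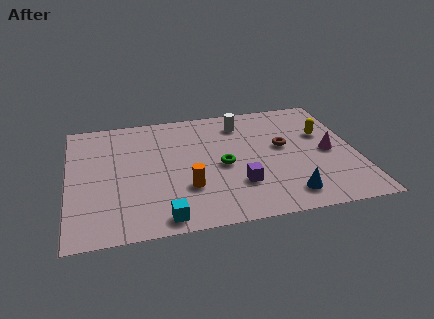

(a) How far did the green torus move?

4.0

From (9.3, 1.1) to (6.6, 4.0), the green torus covered √(2.7² + 2.9²) ≈ 4.0 units.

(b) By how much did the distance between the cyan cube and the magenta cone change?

-0.5

They were about 8.5 units apart before and 8.0 after — 0.5 units closer together.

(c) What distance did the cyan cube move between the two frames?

2.1

From (2.0, 1.9) to (3.9, 0.9), the cyan cube covered √(1.9² + 1.0²) ≈ 2.1 units.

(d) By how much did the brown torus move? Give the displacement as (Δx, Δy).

(-1.7, -2.3)

From the two frames, the brown torus sits at roughly (11.0, 7.2) before and (9.3, 4.9) after.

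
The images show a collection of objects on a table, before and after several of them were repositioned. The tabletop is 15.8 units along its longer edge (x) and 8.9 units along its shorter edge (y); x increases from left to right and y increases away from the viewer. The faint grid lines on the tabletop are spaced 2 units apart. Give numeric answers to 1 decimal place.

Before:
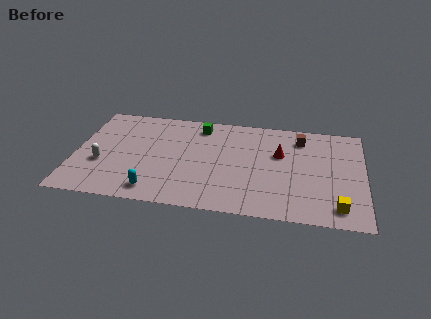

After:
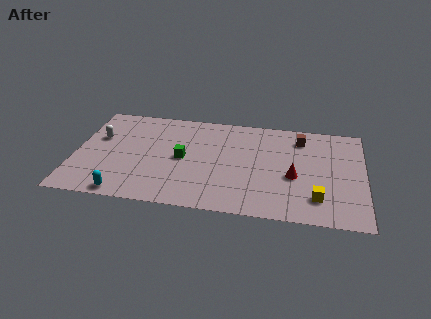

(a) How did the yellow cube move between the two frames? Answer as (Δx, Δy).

(-1.1, 0.6)

The yellow cube started near (14.4, 1.4) and ended near (13.3, 2.0).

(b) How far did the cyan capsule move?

1.7

The cyan capsule moved from about (4.5, 1.3) to (2.9, 0.8), a distance of √(1.6² + 0.5²) ≈ 1.7.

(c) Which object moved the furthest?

the green cube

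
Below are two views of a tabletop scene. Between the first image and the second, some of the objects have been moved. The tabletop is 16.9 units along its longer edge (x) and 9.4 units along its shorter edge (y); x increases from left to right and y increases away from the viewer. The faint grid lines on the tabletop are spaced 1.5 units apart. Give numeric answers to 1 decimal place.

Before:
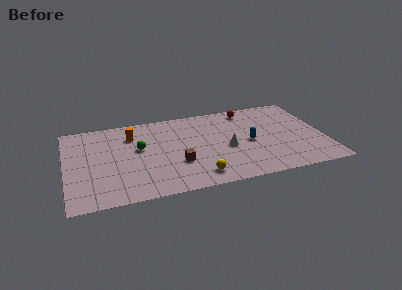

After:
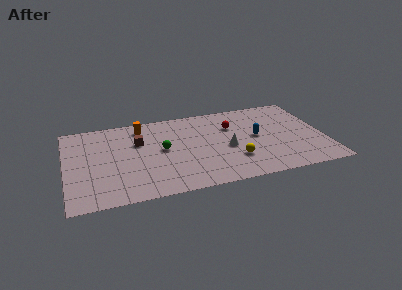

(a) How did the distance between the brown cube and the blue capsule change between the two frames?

+2.9

Before: roughly 4.9 units apart; after: 7.8. That's 2.9 units further apart.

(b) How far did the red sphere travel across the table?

2.1

From (12.2, 8.2) to (11.0, 6.5), the red sphere covered √(1.2² + 1.7²) ≈ 2.1 units.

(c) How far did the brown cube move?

3.8

From (7.2, 3.2) to (4.8, 6.2), the brown cube covered √(2.4² + 3.0²) ≈ 3.8 units.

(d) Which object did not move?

the white cone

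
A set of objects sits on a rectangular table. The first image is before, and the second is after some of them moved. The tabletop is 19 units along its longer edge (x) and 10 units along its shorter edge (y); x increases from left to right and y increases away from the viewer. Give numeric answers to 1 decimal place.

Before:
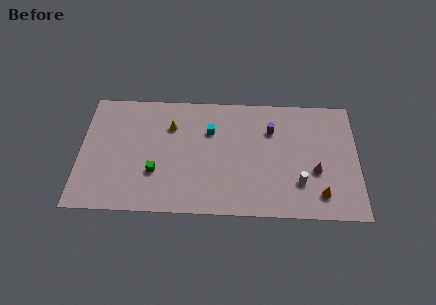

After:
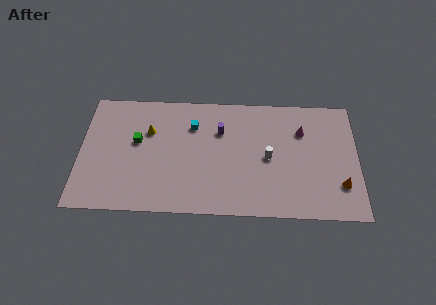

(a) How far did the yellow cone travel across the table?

1.6

From (6.2, 7.2) to (4.7, 6.7), the yellow cone covered √(1.5² + 0.5²) ≈ 1.6 units.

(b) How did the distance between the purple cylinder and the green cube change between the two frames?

-3.0

Before: roughly 8.8 units apart; after: 5.8. That's 3.0 units closer together.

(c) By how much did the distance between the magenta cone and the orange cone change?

+3.2

The distance was about 1.9 in the first image and 5.1 in the second, so they moved 3.2 units further apart.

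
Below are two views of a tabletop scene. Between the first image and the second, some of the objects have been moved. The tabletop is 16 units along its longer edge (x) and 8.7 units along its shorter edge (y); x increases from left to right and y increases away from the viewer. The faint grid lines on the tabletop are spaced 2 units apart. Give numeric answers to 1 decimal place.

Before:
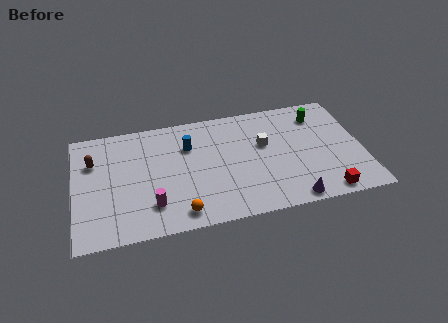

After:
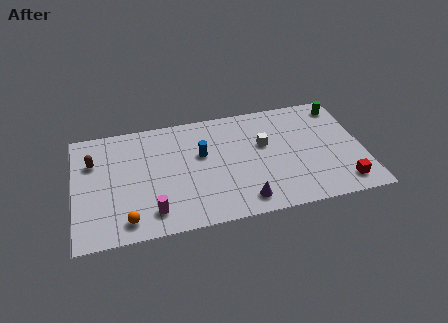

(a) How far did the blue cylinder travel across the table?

1.1

From (6.4, 6.1) to (7.1, 5.3), the blue cylinder covered √(0.7² + 0.8²) ≈ 1.1 units.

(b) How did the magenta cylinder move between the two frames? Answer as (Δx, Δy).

(0.0, -0.5)

The magenta cylinder was at about (4.2, 2.1) and moved to about (4.2, 1.6).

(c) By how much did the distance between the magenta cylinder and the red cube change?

+0.9

They were about 9.6 units apart before and 10.5 after — 0.9 units further apart.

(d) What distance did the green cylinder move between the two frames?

1.4

From (13.8, 6.9) to (15.1, 7.4), the green cylinder covered √(1.3² + 0.5²) ≈ 1.4 units.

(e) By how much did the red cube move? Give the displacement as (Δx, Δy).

(1.0, 0.5)

The red cube started near (13.7, 0.9) and ended near (14.7, 1.4).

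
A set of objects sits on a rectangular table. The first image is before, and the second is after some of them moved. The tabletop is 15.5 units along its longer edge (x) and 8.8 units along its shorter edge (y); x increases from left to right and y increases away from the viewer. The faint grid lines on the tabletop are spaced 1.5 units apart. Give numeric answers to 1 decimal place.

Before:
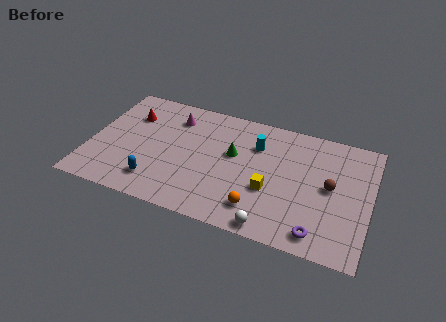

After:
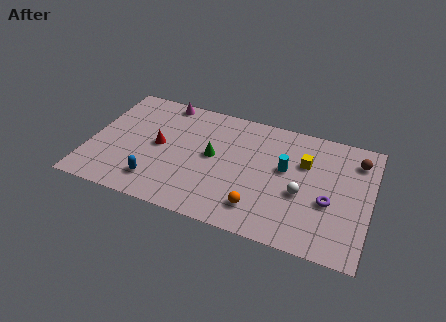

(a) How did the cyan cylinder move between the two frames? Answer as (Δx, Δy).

(1.7, -1.2)

From the two frames, the cyan cylinder sits at roughly (9.1, 6.3) before and (10.8, 5.1) after.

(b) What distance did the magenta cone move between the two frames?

1.3

The magenta cone moved from about (4.4, 6.9) to (3.7, 8.0), a distance of √(0.7² + 1.1²) ≈ 1.3.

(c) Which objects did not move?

the blue capsule and the orange sphere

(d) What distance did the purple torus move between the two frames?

2.3

The purple torus moved from about (12.9, 1.2) to (13.3, 3.5), a distance of √(0.4² + 2.3²) ≈ 2.3.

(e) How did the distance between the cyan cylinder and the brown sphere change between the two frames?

-0.3

They were about 4.5 units apart before and 4.2 after — 0.3 units closer together.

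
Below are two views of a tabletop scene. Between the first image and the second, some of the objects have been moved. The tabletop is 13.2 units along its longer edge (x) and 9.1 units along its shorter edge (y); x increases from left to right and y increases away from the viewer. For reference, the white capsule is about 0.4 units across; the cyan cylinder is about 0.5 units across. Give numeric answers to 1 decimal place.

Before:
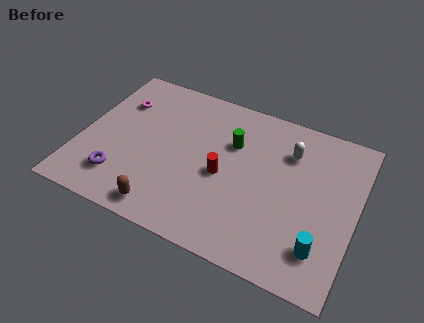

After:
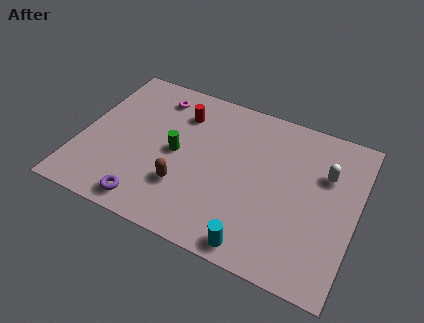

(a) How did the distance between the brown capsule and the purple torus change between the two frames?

-0.3

Before: roughly 2.5 units apart; after: 2.2. That's 0.3 units closer together.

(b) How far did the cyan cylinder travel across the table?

3.1

The cyan cylinder moved from about (11.8, 2.0) to (8.9, 0.9), a distance of √(2.9² + 1.1²) ≈ 3.1.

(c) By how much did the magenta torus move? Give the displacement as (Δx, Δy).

(1.7, 1.0)

The magenta torus started near (1.5, 6.5) and ended near (3.2, 7.5).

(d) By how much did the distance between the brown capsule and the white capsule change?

-0.5

They were about 7.7 units apart before and 7.2 after — 0.5 units closer together.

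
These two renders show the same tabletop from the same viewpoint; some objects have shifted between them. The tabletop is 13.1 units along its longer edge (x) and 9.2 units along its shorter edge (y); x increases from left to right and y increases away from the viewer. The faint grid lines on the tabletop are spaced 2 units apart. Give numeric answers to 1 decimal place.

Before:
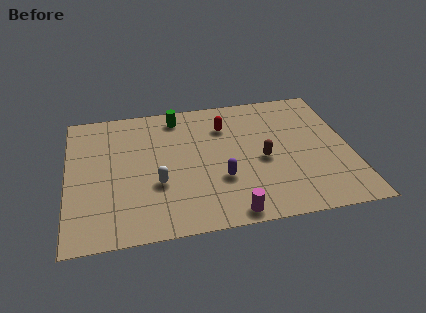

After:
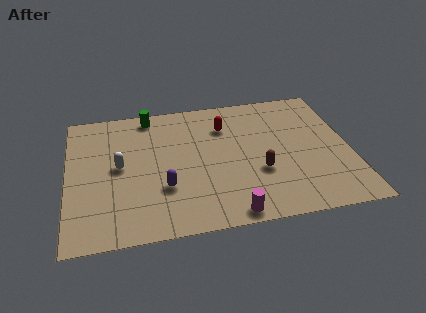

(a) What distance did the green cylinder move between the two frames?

1.3

The green cylinder was near (5.2, 7.9) before and (3.9, 8.2) after, so it travelled √(1.3² + 0.3²) ≈ 1.3 units.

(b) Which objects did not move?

the red capsule and the magenta cylinder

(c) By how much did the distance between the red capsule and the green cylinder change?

+1.3

They were about 2.5 units apart before and 3.8 after — 1.3 units further apart.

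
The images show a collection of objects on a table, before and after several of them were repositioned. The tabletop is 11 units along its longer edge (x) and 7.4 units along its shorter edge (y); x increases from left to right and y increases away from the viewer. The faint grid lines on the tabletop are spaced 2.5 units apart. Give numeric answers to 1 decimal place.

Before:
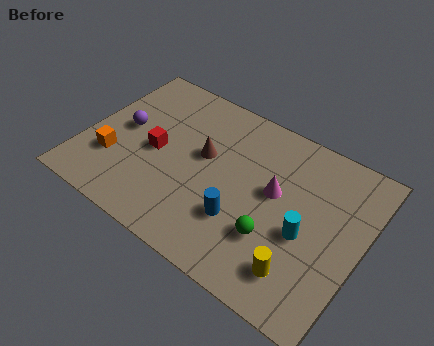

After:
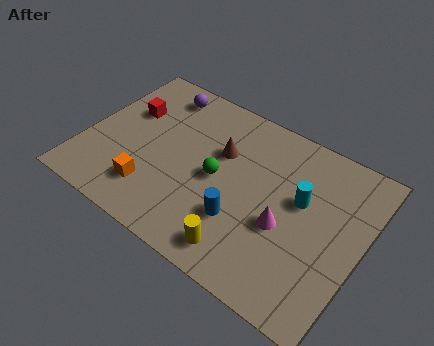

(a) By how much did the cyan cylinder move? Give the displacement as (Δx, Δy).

(-0.4, 1.3)

From the two frames, the cyan cylinder sits at roughly (8.9, 3.1) before and (8.5, 4.4) after.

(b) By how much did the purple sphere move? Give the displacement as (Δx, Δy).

(1.0, 2.4)

The purple sphere was at about (1.4, 3.9) and moved to about (2.4, 6.3).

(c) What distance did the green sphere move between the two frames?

2.8

The green sphere was near (7.8, 2.3) before and (5.3, 3.6) after, so it travelled √(2.5² + 1.3²) ≈ 2.8 units.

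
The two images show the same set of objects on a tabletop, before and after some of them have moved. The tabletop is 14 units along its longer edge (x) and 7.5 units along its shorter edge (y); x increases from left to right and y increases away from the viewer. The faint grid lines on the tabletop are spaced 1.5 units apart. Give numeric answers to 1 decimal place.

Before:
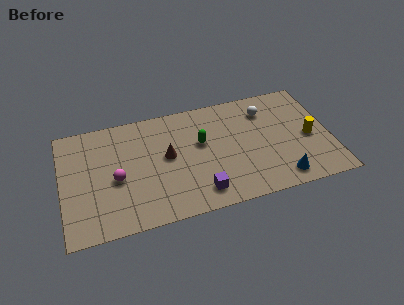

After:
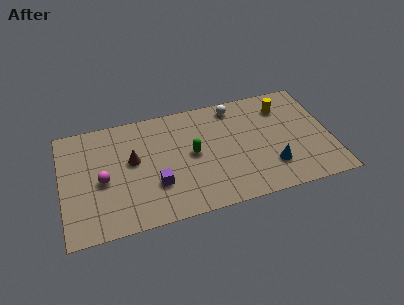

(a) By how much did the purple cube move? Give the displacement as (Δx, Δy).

(-2.2, 1.1)

From the two frames, the purple cube sits at roughly (7.0, 1.3) before and (4.8, 2.4) after.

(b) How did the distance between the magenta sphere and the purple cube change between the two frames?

-1.8

They were about 4.7 units apart before and 2.9 after — 1.8 units closer together.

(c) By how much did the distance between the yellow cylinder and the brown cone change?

+0.7

They were about 7.4 units apart before and 8.1 after — 0.7 units further apart.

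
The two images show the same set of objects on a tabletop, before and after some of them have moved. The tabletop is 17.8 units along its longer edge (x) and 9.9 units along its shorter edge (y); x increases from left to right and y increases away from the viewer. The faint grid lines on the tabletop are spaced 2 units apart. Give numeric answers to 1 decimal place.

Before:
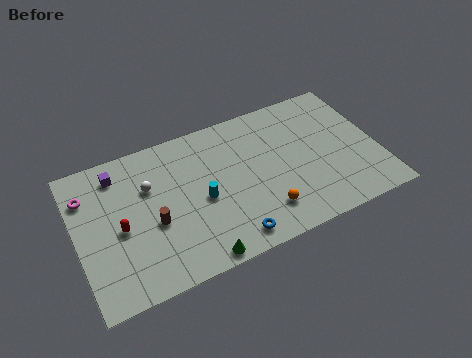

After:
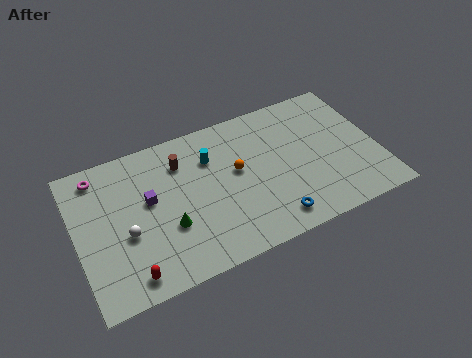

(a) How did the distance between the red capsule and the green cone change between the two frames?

-2.2

The distance was about 5.5 in the first image and 3.3 in the second, so they moved 2.2 units closer together.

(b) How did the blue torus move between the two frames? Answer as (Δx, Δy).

(2.5, 0.2)

From the two frames, the blue torus sits at roughly (8.6, 1.3) before and (11.1, 1.5) after.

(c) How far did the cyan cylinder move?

2.7

The cyan cylinder moved from about (7.3, 4.5) to (8.1, 7.1), a distance of √(0.8² + 2.6²) ≈ 2.7.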